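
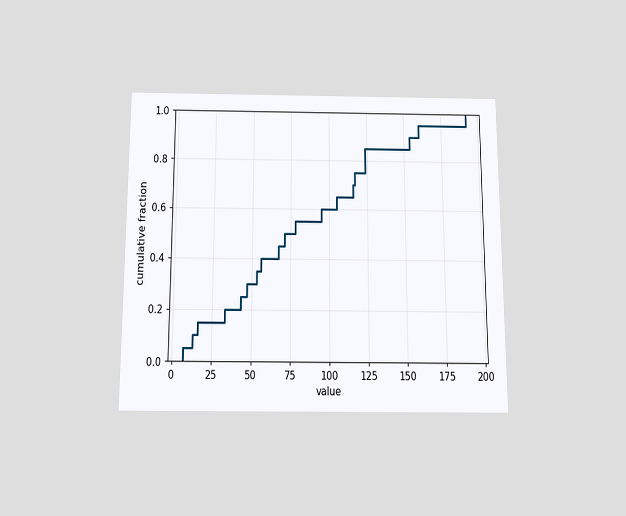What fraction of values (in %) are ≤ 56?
The chart is viewed slightly from below. At x=56 the ECDF step is at 40%.

40%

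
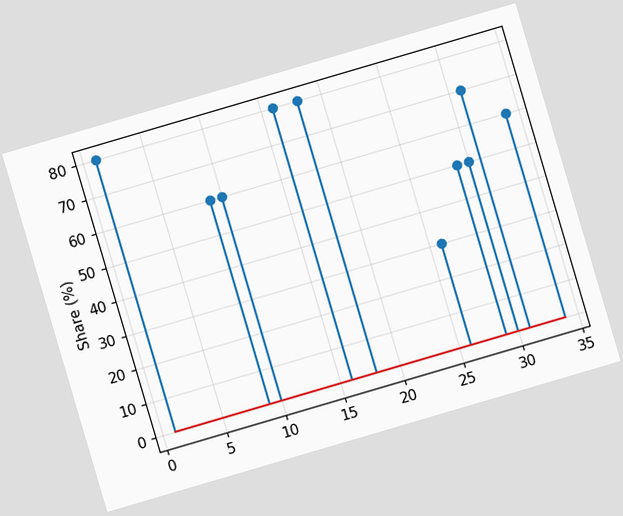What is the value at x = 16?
The chart is tilted about 16° counter-clockwise. The stem at x=16 reaches 80%.

80%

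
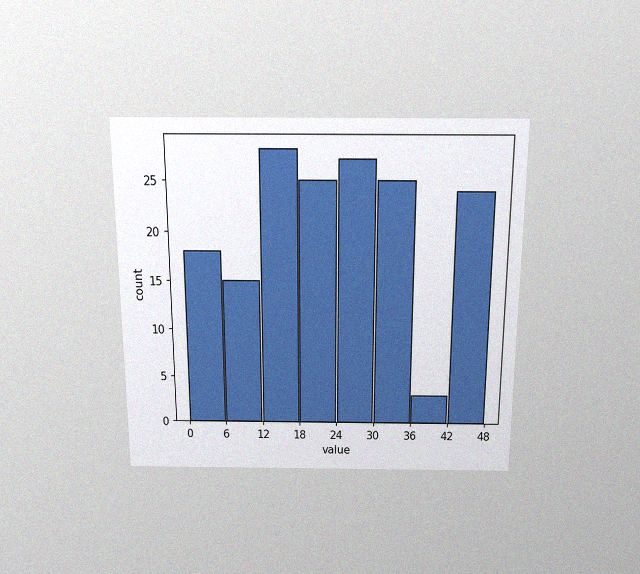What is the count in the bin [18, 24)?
25

The chart is viewed slightly from above, with some photo noise. The [18, 24) bin has height 25.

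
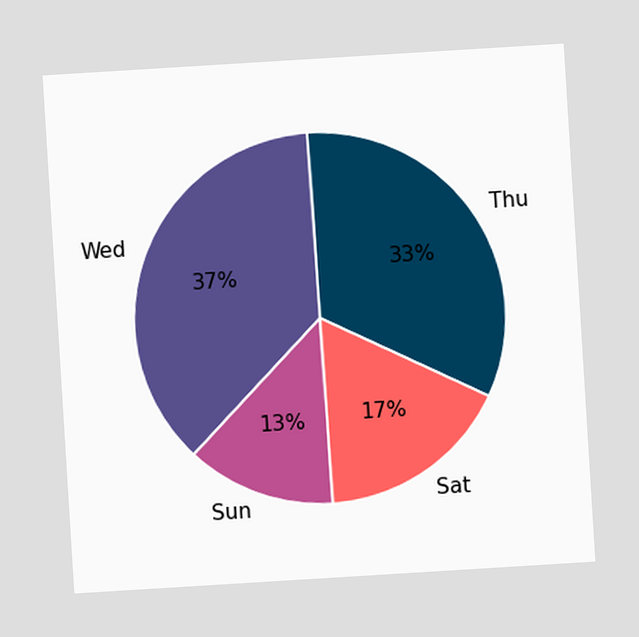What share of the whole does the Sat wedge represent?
The chart is tilted about 4° counter-clockwise. The Sat slice takes up 17% of the pie.

17%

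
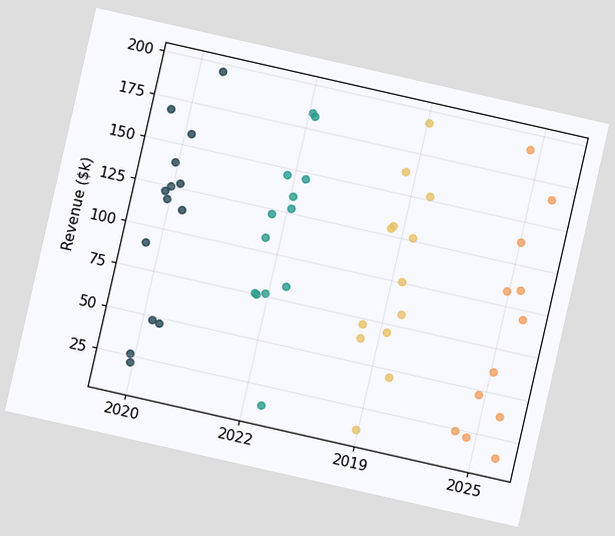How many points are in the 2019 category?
13

The chart is tilted about 13° clockwise. Counting the markers in the 2019 column gives 13.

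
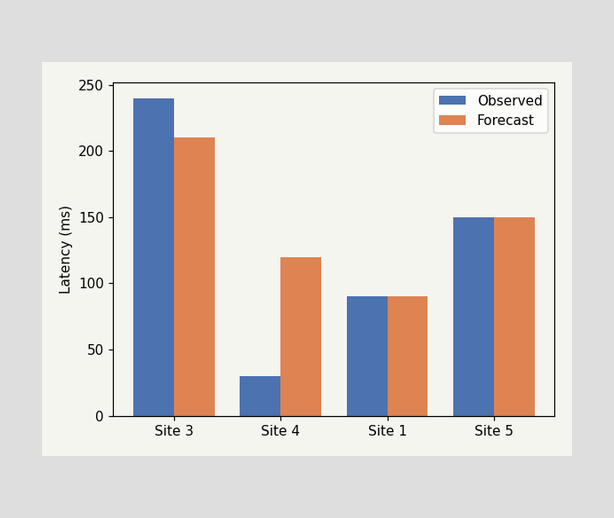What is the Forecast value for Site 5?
The Forecast bar at Site 5 reaches 150ms on the y-axis.

150ms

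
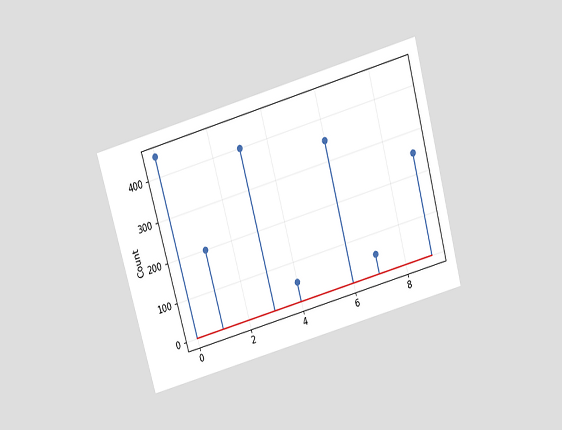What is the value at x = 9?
The chart is tilted about 15° counter-clockwise and viewed slightly from above. The stem at x=9 reaches 250.

250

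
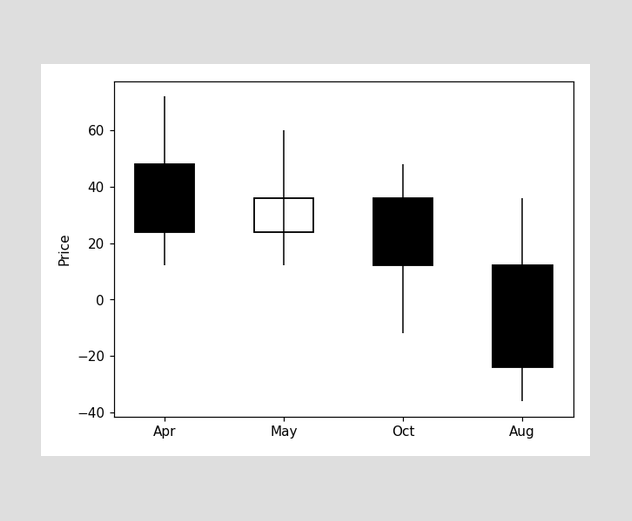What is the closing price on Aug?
The Aug candle closes at -24.

-24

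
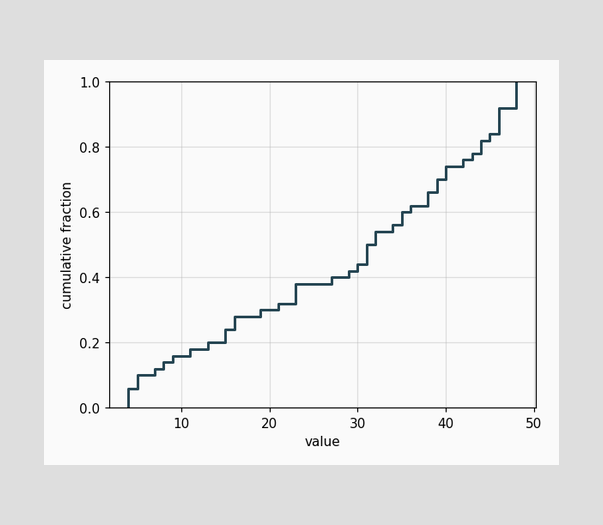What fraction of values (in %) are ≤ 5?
10%

At x=5 the ECDF step is at 10%.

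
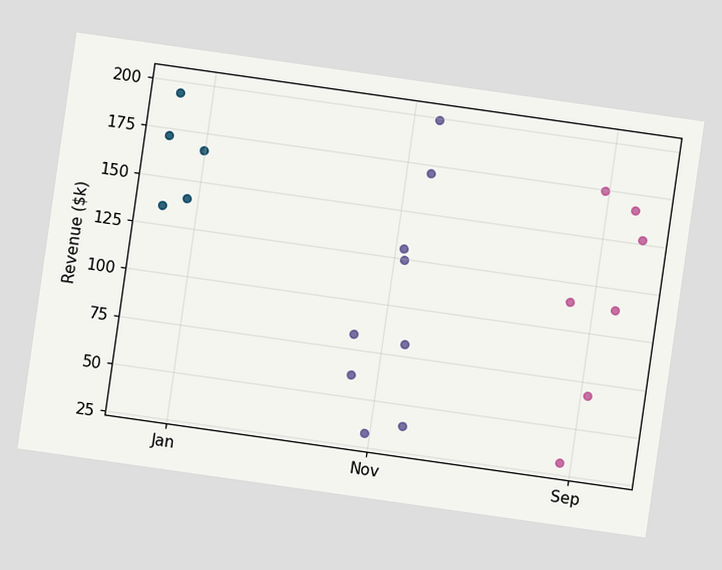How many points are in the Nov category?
9

The chart is tilted about 8° clockwise. Counting the markers in the Nov column gives 9.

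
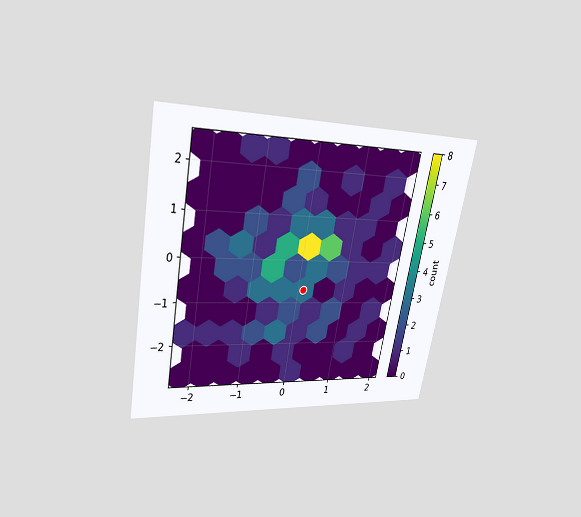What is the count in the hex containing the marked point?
3

The chart is tilted about 10° clockwise and viewed at a slight angle. The marked hex reads 3 on the colorbar.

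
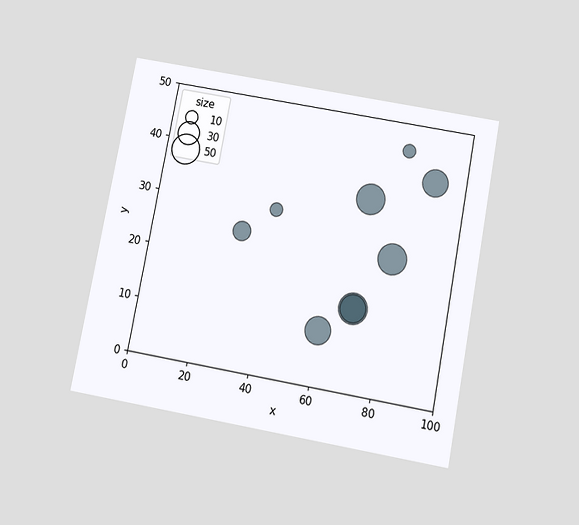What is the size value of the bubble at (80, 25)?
50

The chart is tilted about 11° clockwise and viewed slightly from below. Matching the bubble at (80, 25) against the size legend gives 50.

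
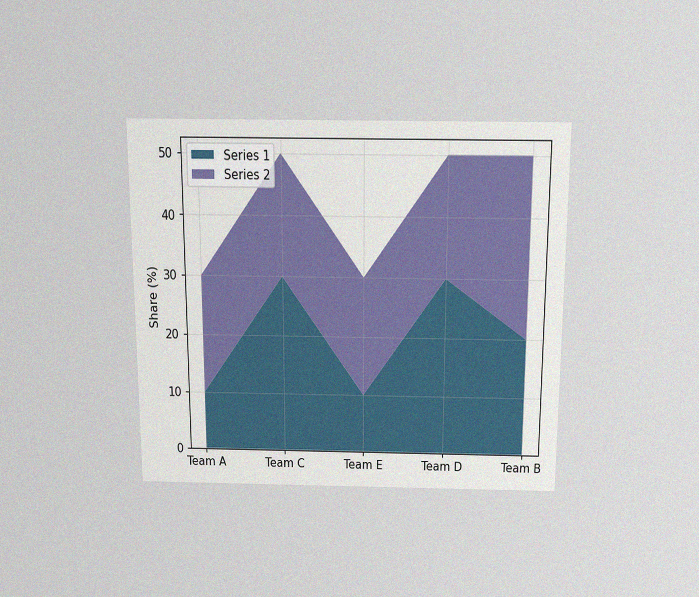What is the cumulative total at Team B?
The chart is viewed slightly from above, with some photo noise. The stacked total at Team B reaches 50%.

50%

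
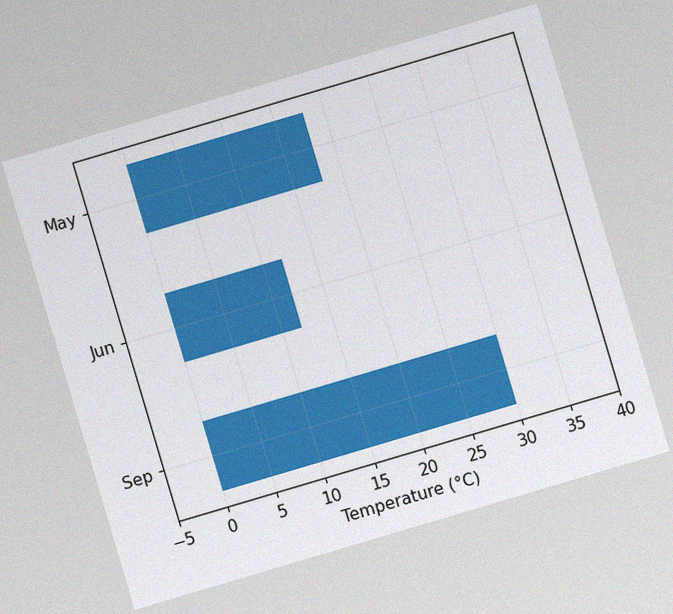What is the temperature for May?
The chart is tilted about 17° counter-clockwise, with some photo noise. Reading along the chart's x-axis, the May bar reaches 18°C.

18°C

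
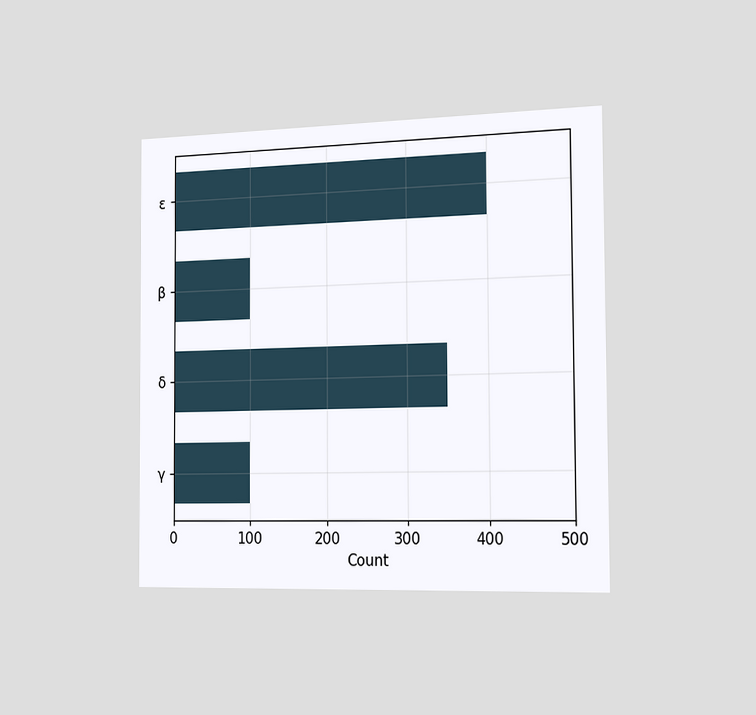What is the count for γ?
100

The chart is viewed slightly from the right. Reading along the chart's x-axis, the γ bar reaches 100.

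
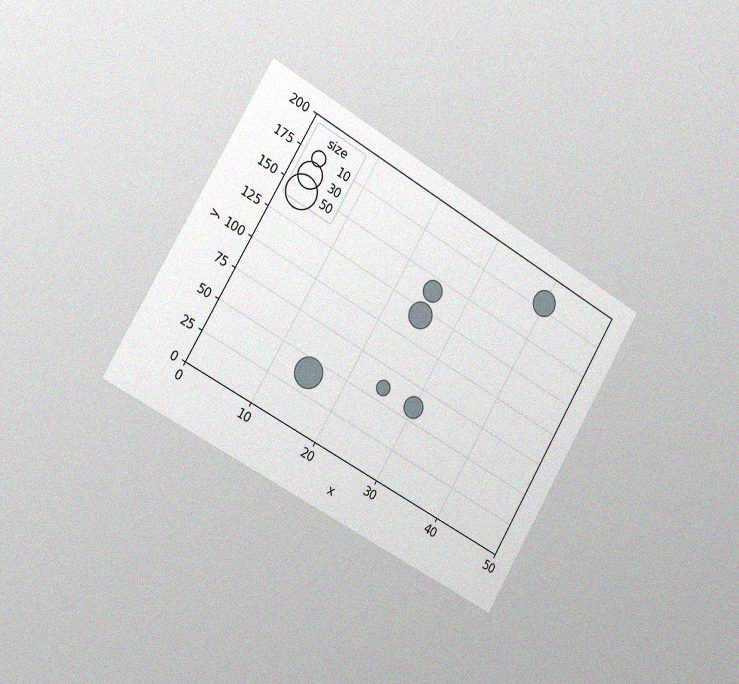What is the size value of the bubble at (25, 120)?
30

The chart is tilted about 30° clockwise and viewed slightly from the left, with some photo noise. Matching the bubble at (25, 120) against the size legend gives 30.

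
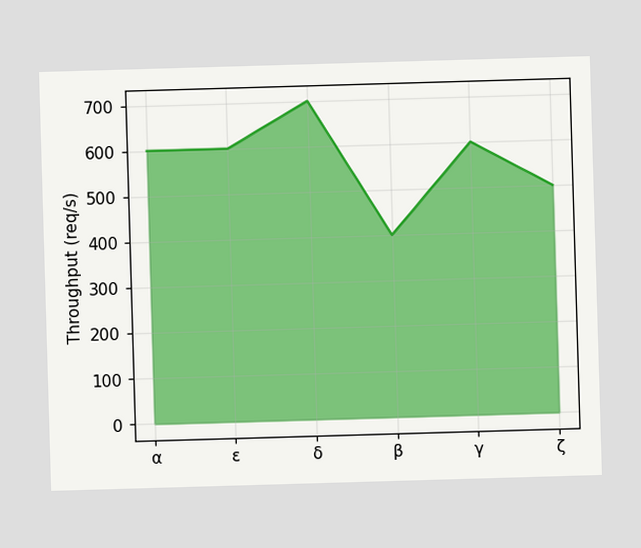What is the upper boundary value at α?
At α the upper boundary is at 600req/s.

600req/s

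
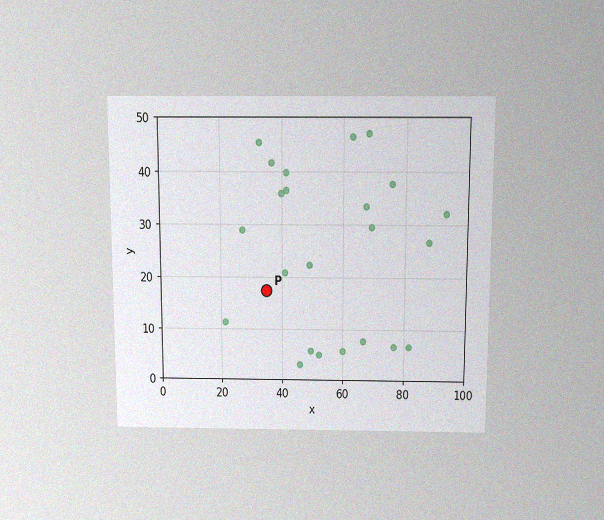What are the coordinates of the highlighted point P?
(35, 17.5)

The chart is viewed slightly from above, with some photo noise. Following the gridlines from P to each axis, P sits at (35, 17.5).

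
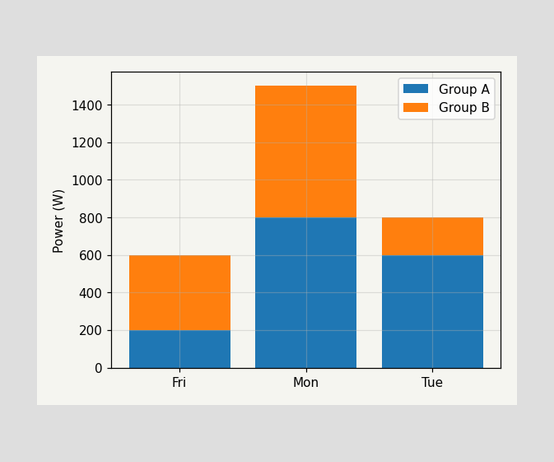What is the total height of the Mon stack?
The Mon stack's top reaches 1500W on the y-axis.

1500W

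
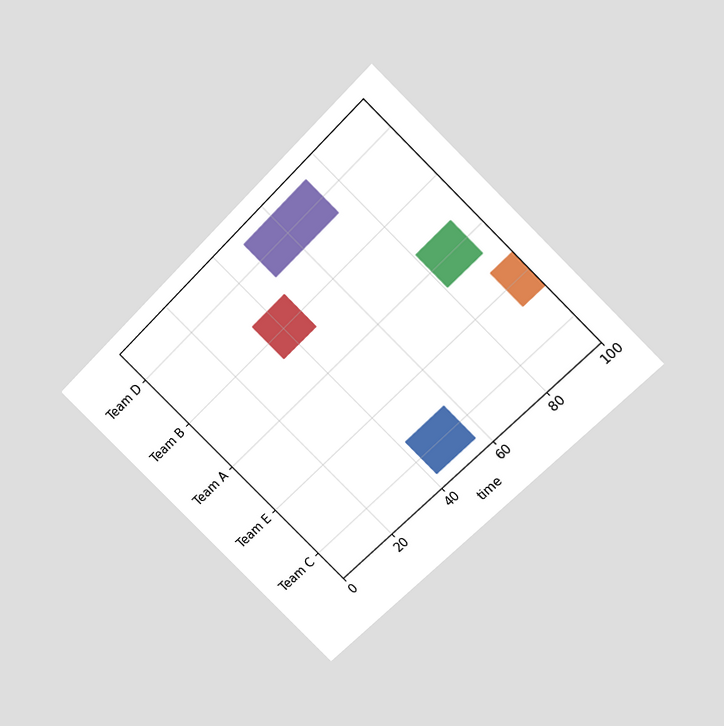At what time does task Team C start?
42

The chart is tilted about 45° counter-clockwise and viewed at a slight angle. The Team C bar begins at t=42.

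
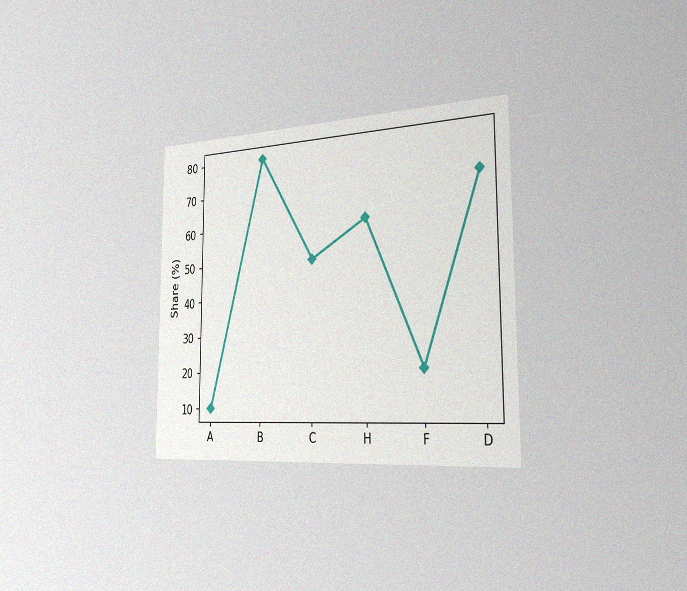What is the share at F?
20%

The chart is viewed slightly from the right, with some photo noise. At F, the line is at 20%.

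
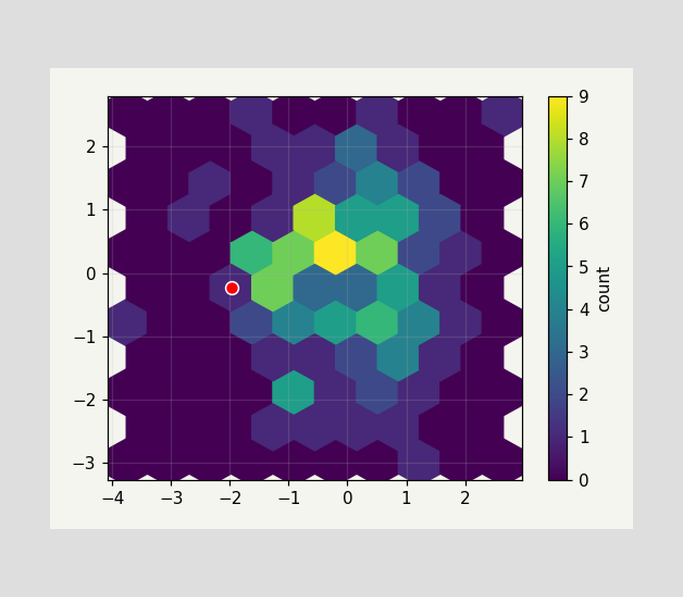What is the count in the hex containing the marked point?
1

The marked hex reads 1 on the colorbar.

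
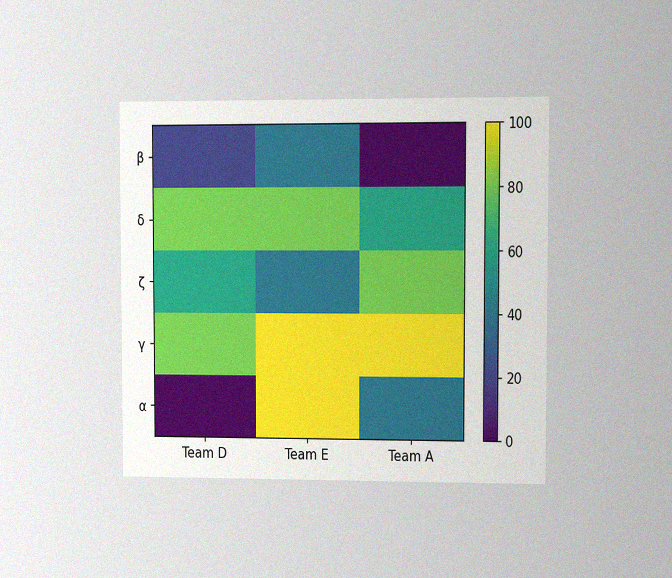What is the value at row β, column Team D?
20

The chart is viewed at a slight angle, with some photo noise. Matching cell (β, Team D) against the colorbar gives 20.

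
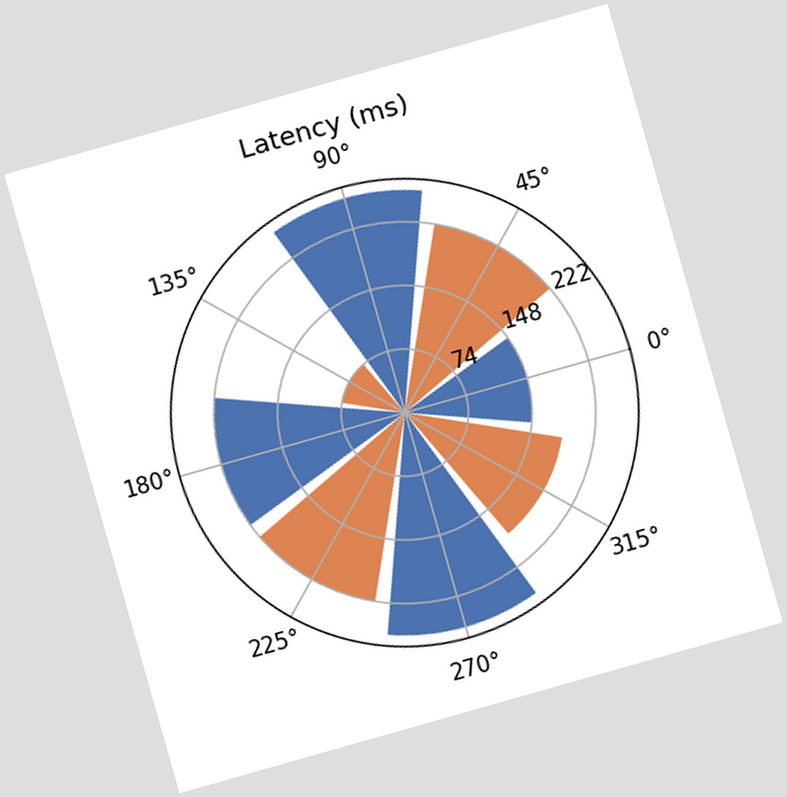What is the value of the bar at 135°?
74ms

The chart is tilted about 16° counter-clockwise. The bar at 135° reaches 74ms on the radial axis.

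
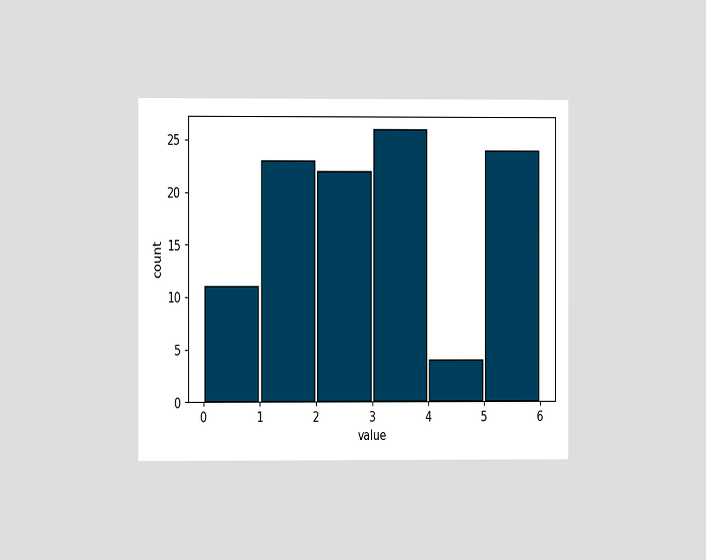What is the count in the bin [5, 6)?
24

The chart is viewed at a slight angle. The [5, 6) bin has height 24.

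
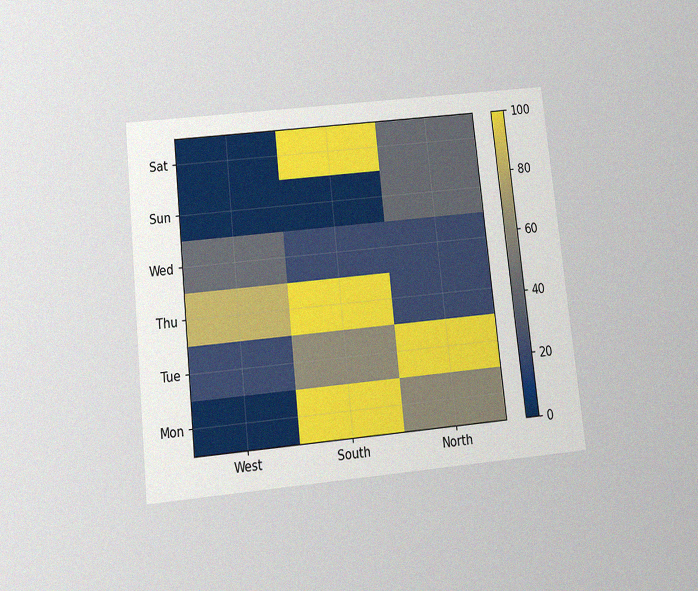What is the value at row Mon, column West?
0

The chart is tilted about 6° counter-clockwise and viewed slightly from below, with some photo noise. Matching cell (Mon, West) against the colorbar gives 0.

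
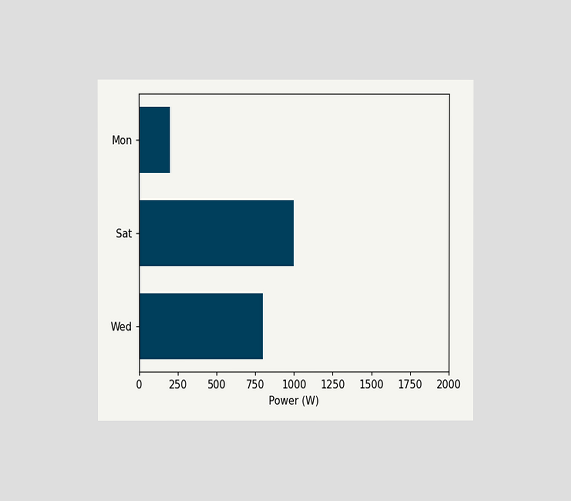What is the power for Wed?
800W

The chart is viewed at a slight angle. Reading along the chart's x-axis, the Wed bar reaches 800W.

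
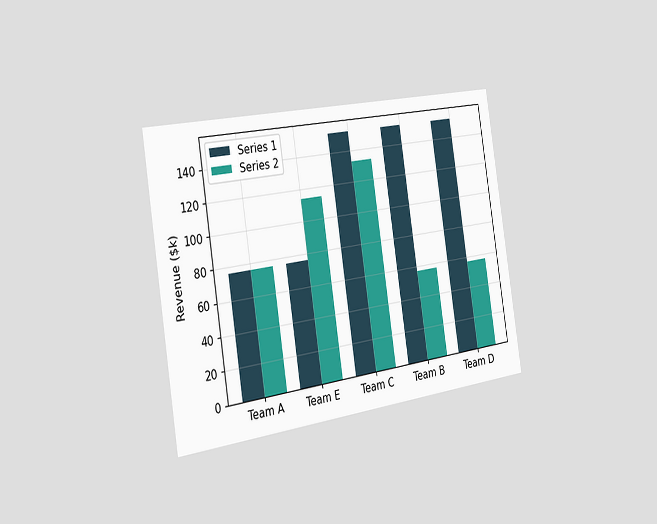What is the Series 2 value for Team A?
The chart is tilted about 9° counter-clockwise and viewed slightly from the left. The Series 2 bar at Team A reaches $76k on the y-axis.

$76k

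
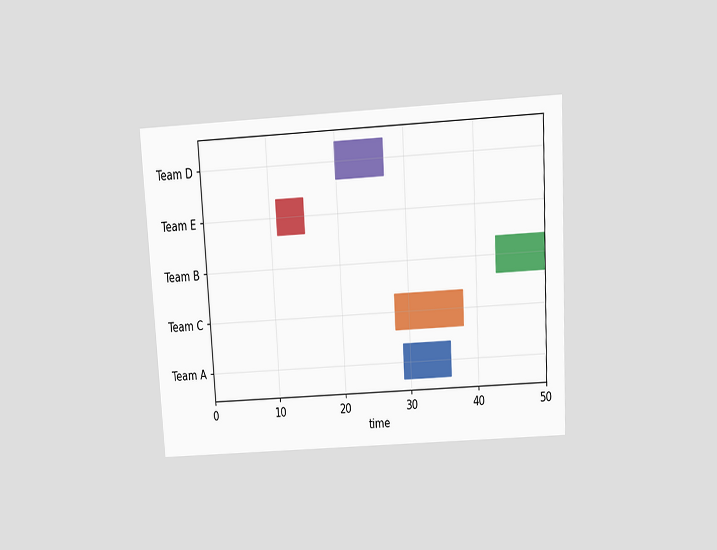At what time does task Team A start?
29

The chart is tilted about 3° counter-clockwise and viewed slightly from above. The Team A bar begins at t=29.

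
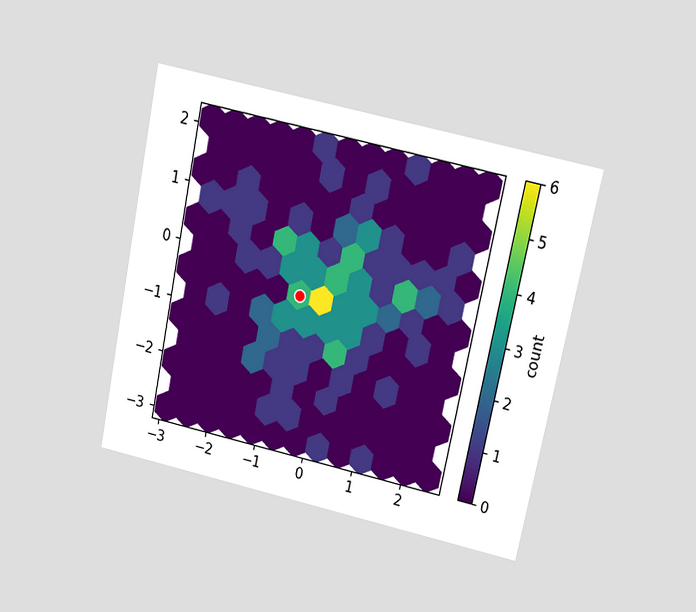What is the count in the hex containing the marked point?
The chart is tilted about 12° clockwise and viewed at a slight angle. The marked hex reads 4 on the colorbar.

4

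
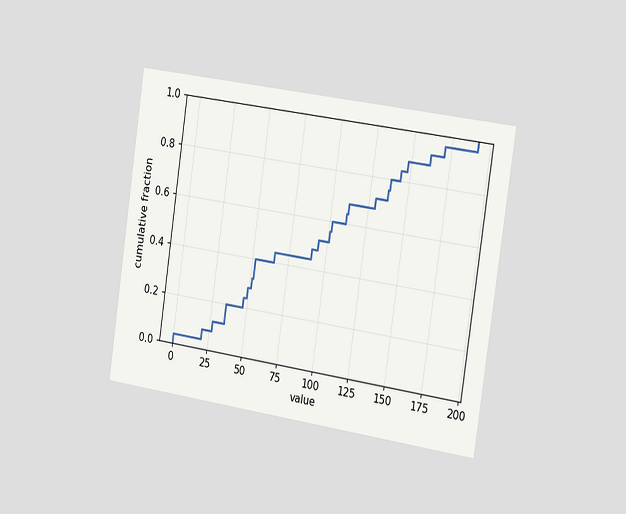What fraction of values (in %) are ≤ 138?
80%

The chart is tilted about 8° clockwise and viewed slightly from the right. At x=138 the ECDF step is at 80%.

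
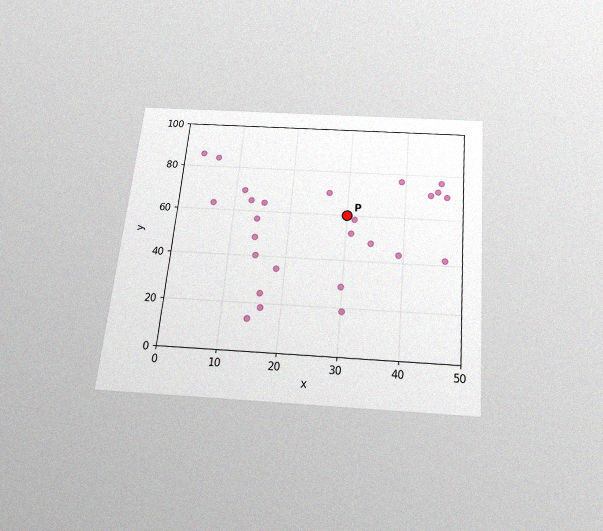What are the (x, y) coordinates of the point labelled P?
The chart is tilted about 5° clockwise and viewed slightly from below, with some photo noise. Following the gridlines from P to each axis, P sits at (30, 60).

(30, 60)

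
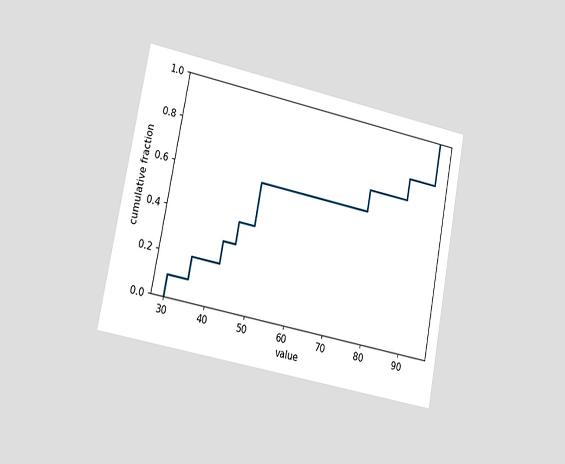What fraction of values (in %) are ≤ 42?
The chart is tilted about 11° clockwise and viewed slightly from the left. At x=42 the ECDF step is at 30%.

30%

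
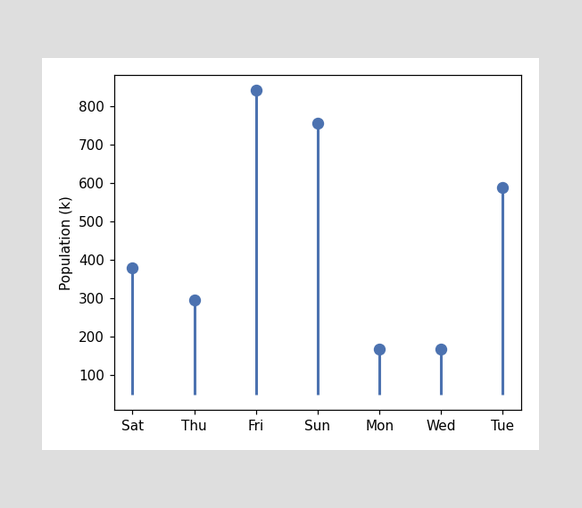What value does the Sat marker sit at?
The Sat marker sits at 378k.

378k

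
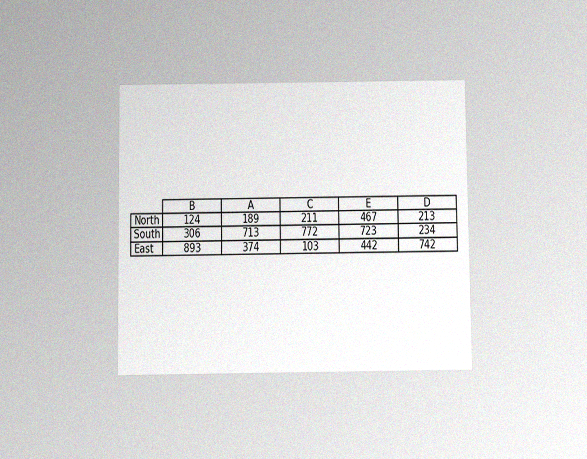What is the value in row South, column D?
234

The chart is viewed slightly from below, with some photo noise. The (South, D) cell reads 234.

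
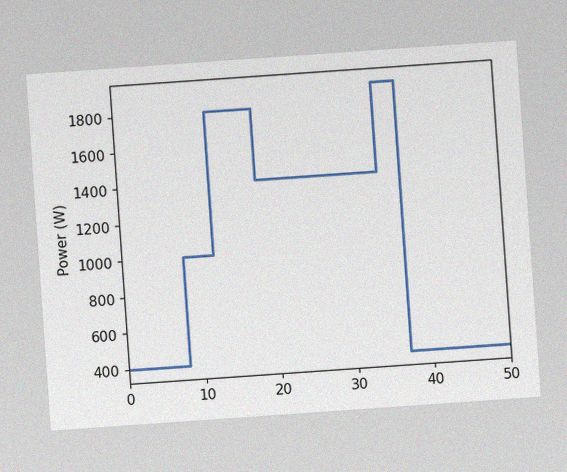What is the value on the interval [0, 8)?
400W

The chart is tilted about 4° counter-clockwise, with some photo noise. On [0, 8) the step sits at 400W.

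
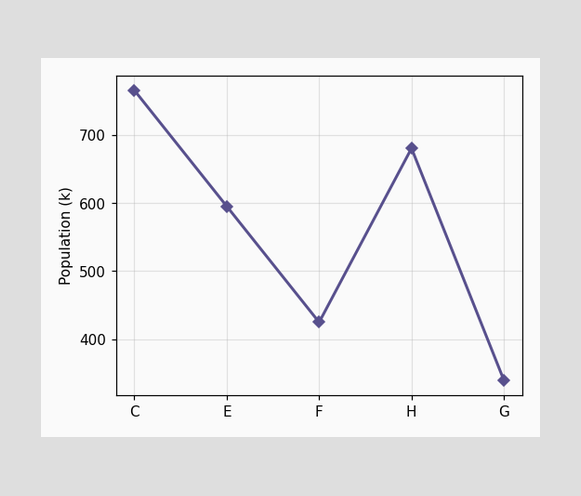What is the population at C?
765k

At C, the line is at 765k.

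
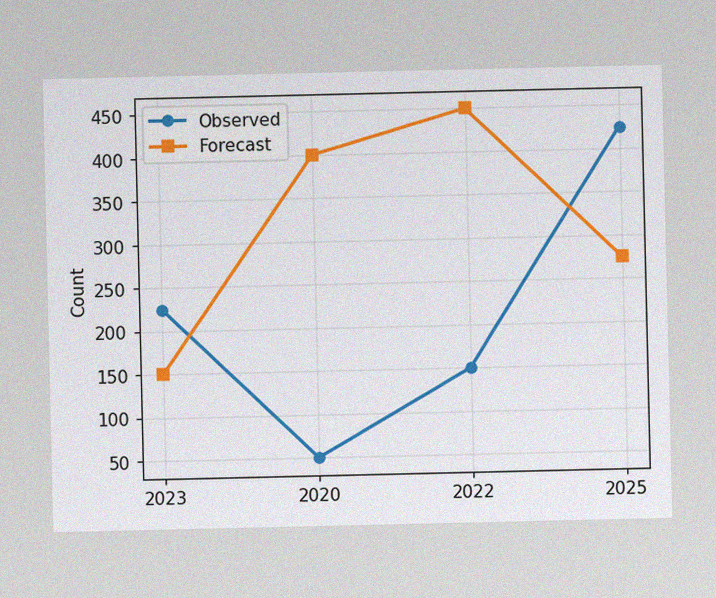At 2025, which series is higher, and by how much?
Observed, by 150

The image has some photo noise and uneven lighting. At 2025, Observed sits above the other line by 150.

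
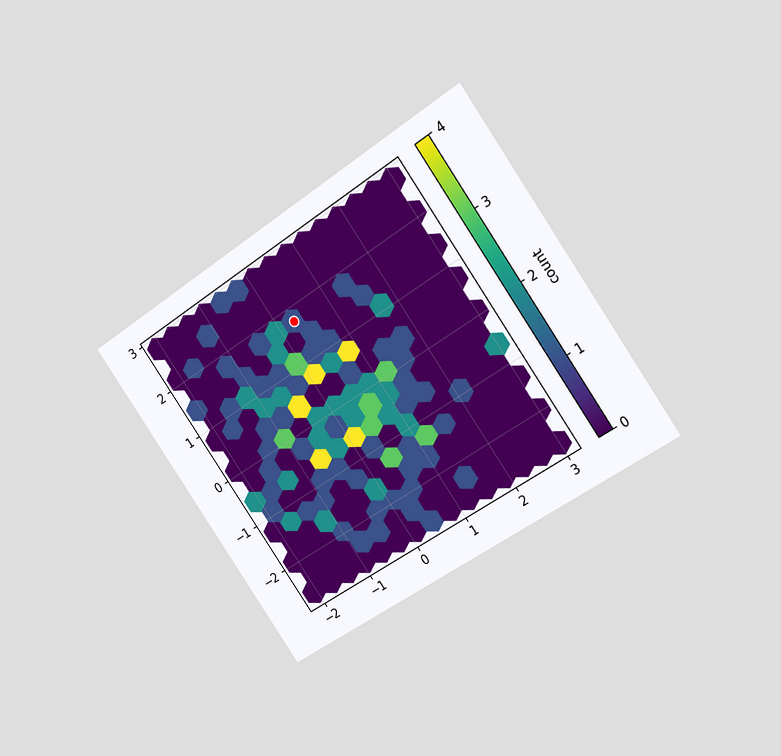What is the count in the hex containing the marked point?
1

The chart is tilted about 35° counter-clockwise and viewed slightly from the right. The marked hex reads 1 on the colorbar.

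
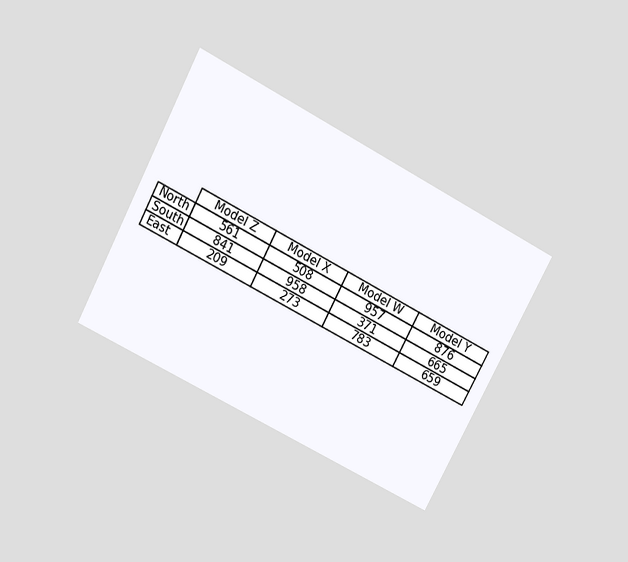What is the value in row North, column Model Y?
The chart is tilted about 28° clockwise and viewed slightly from above. The (North, Model Y) cell reads 876.

876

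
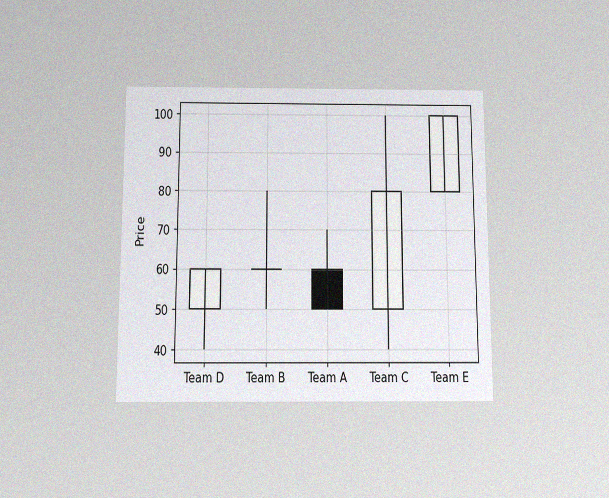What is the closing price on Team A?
50

The chart is viewed slightly from below, with some photo noise. The Team A candle closes at 50.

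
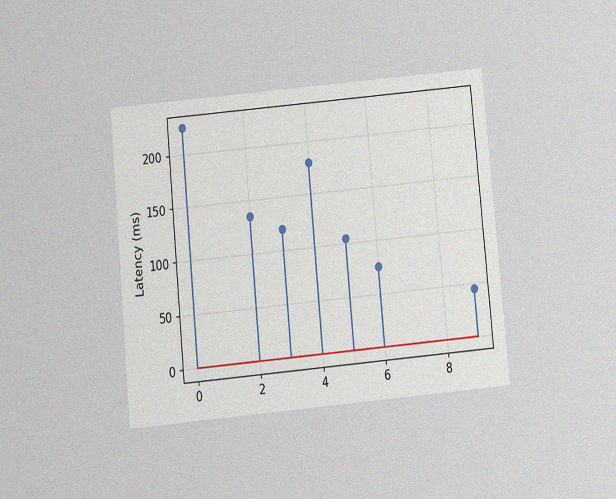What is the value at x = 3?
The chart is tilted about 5° counter-clockwise and viewed slightly from below, with some photo noise. The stem at x=3 reaches 120ms.

120ms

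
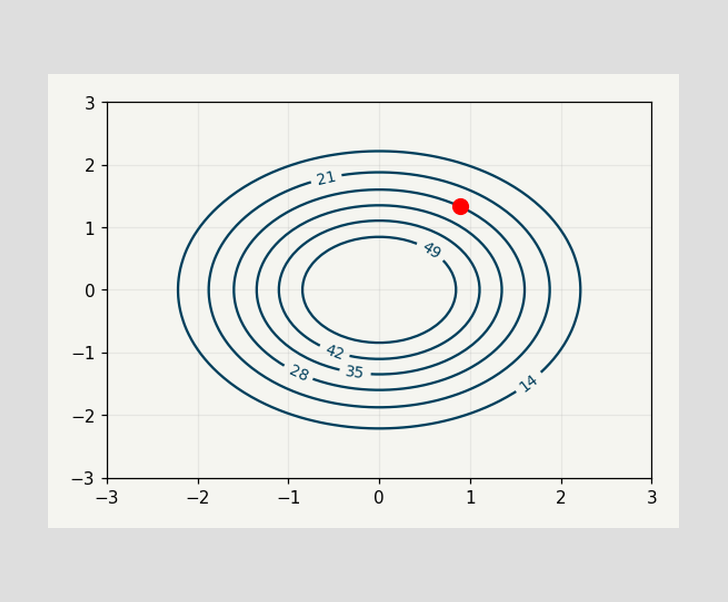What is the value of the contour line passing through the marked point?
28

The marked point sits on the contour labelled 28.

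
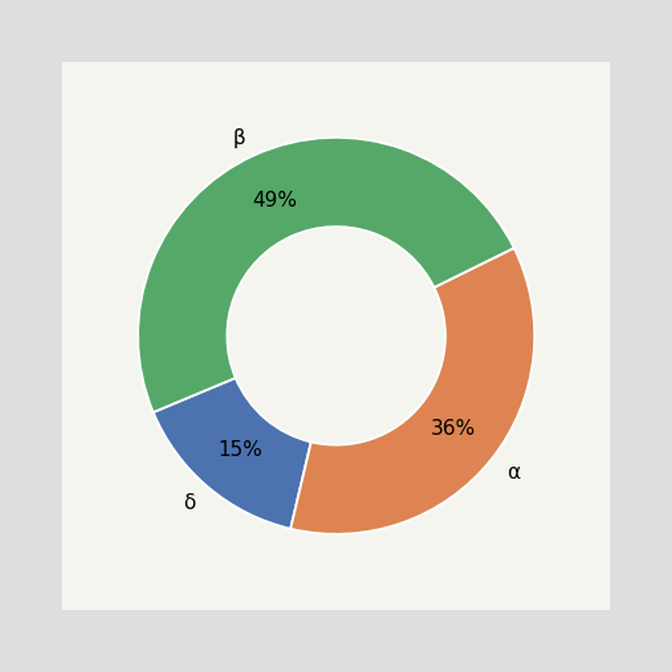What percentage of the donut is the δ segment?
15%

The δ segment takes up 15% of the ring.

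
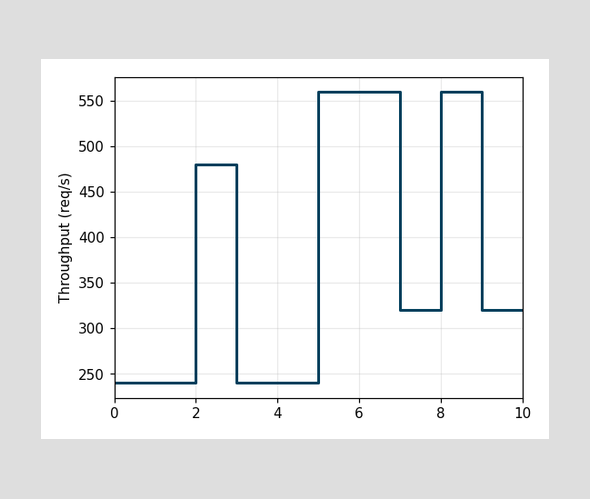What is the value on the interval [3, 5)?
On [3, 5) the step sits at 240req/s.

240req/s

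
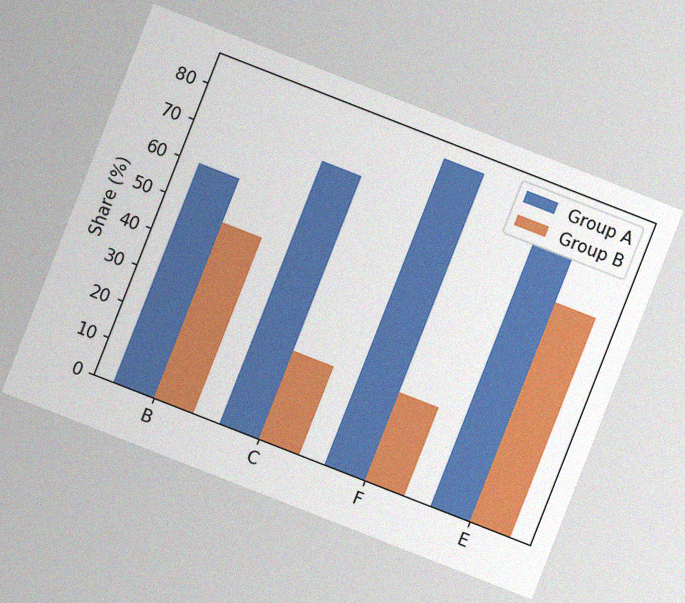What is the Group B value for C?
24%

The chart is tilted about 21° clockwise, with some photo noise. The Group B bar at C reaches 24% on the y-axis.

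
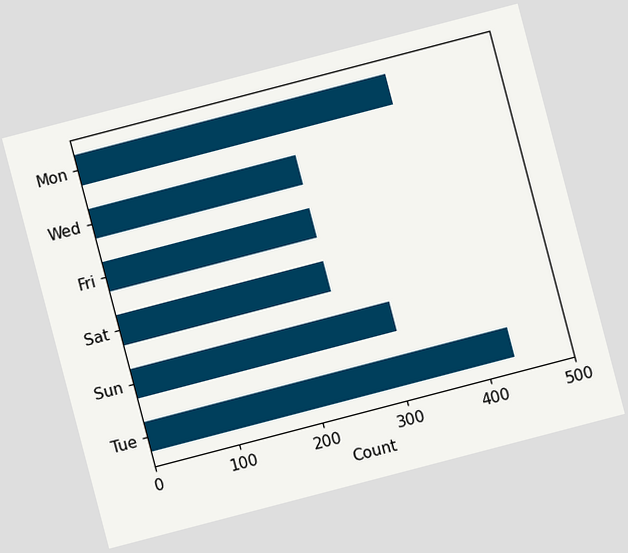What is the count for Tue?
434

The chart is tilted about 15° counter-clockwise. Reading along the chart's x-axis, the Tue bar reaches 434.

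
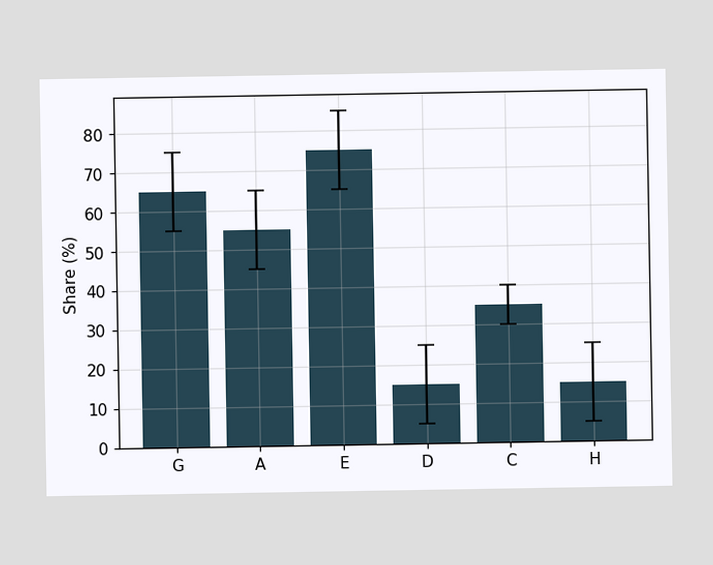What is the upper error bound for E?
85%

The E bar's upper whisker reaches 85%.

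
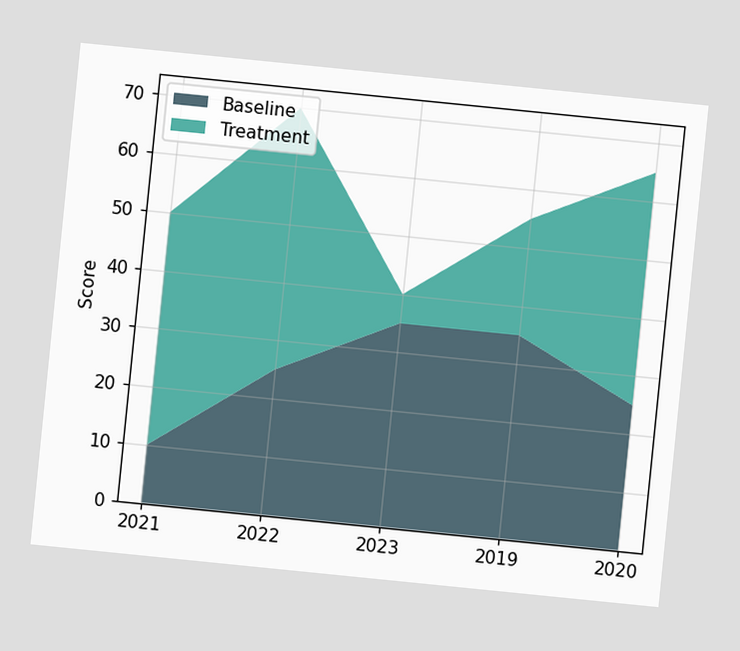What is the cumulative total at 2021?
50

The chart is tilted about 6° clockwise. The stacked total at 2021 reaches 50.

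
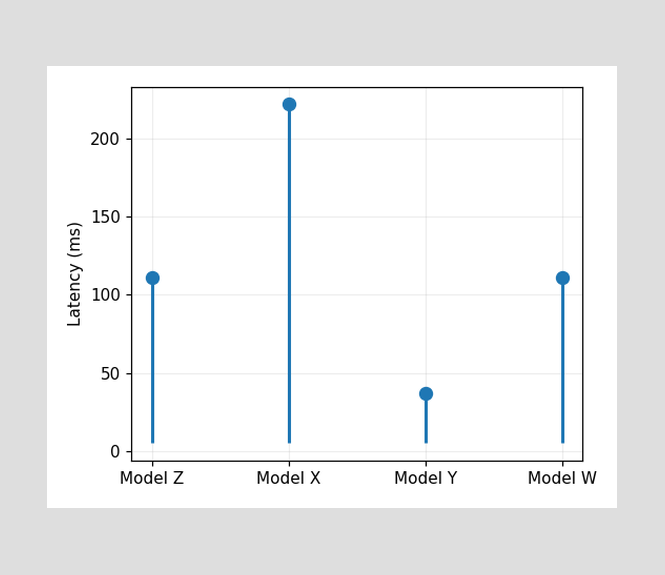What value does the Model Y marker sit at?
The Model Y marker sits at 37ms.

37ms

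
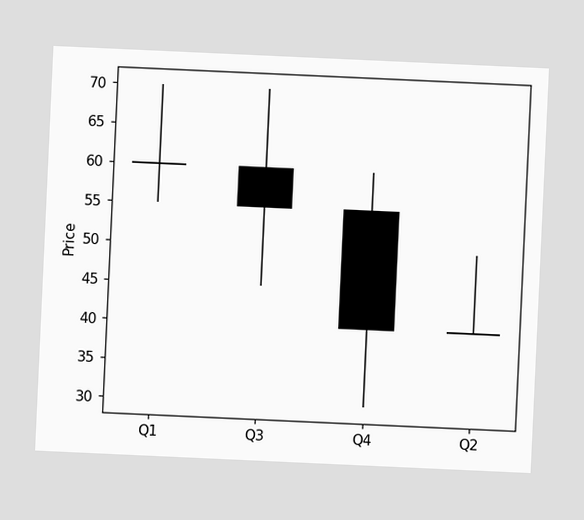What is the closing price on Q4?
40

The chart is tilted about 3° clockwise. The Q4 candle closes at 40.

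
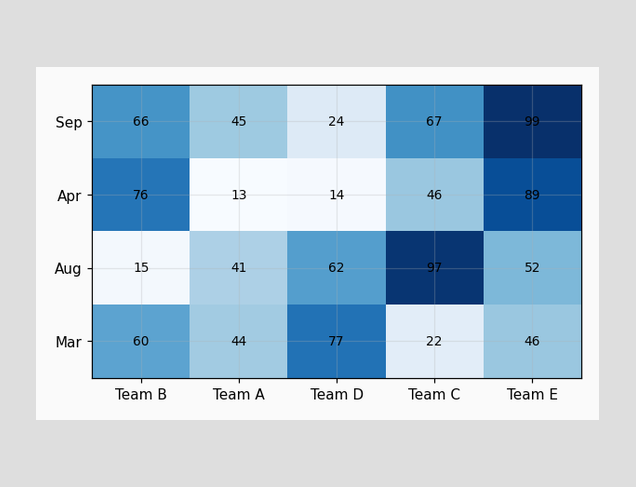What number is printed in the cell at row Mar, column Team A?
44

The (Mar, Team A) cell reads 44.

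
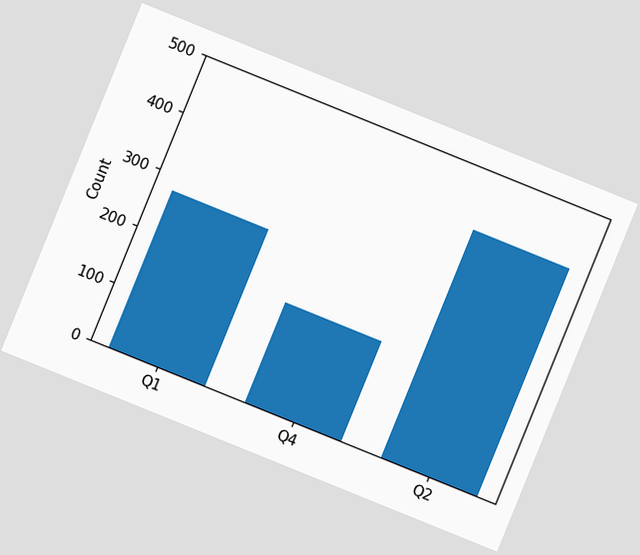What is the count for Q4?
The chart is tilted about 22° clockwise. Reading along the chart's y-axis, the Q4 bar reaches 175.

175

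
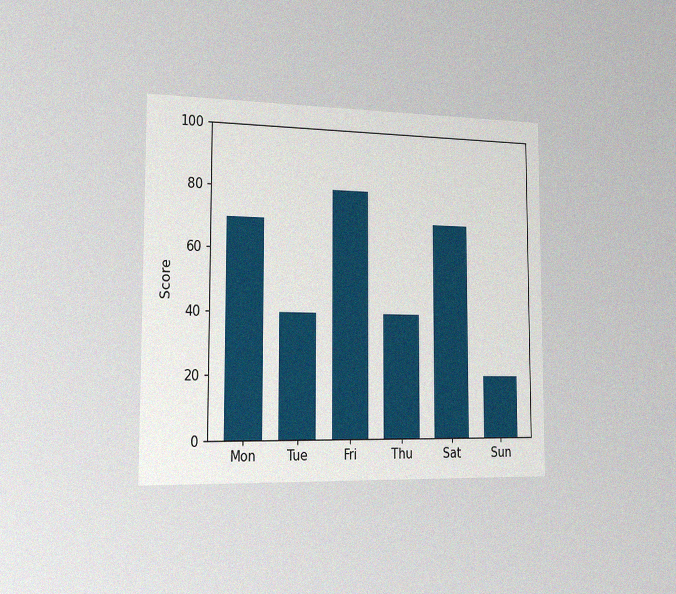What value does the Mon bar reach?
70

The chart is viewed slightly from the left, with some photo noise. Reading along the chart's y-axis, the Mon bar reaches 70.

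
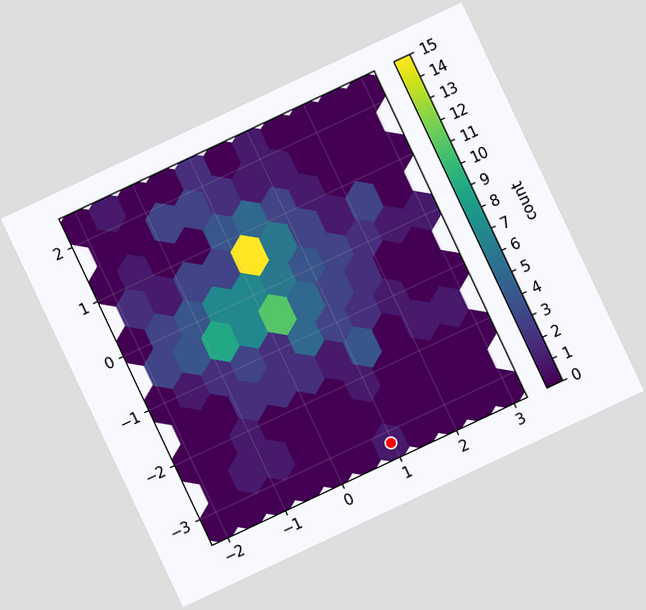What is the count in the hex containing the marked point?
1

The chart is tilted about 25° counter-clockwise. The marked hex reads 1 on the colorbar.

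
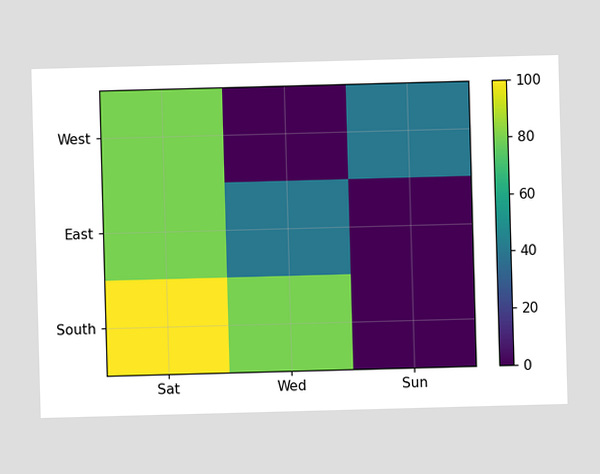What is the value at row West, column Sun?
Matching cell (West, Sun) against the colorbar gives 40.

40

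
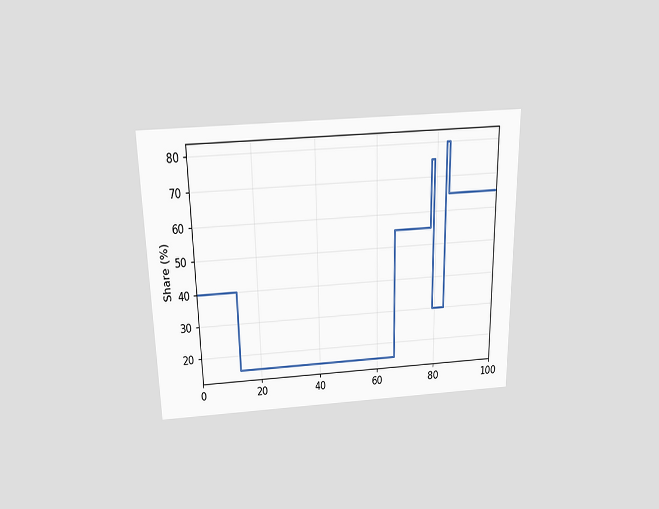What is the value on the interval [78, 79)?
The chart is viewed slightly from above. On [78, 79) the step sits at 75%.

75%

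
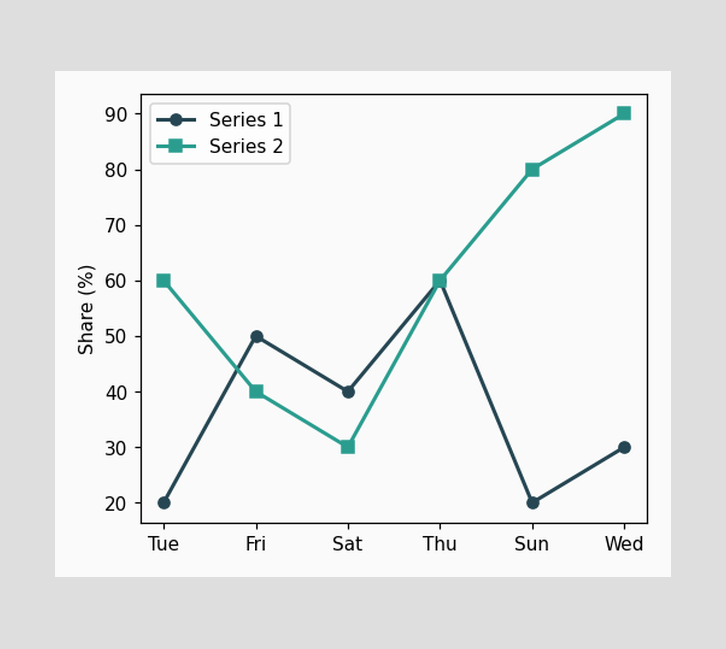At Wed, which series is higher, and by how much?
Series 2, by 60%

At Wed, Series 2 sits above the other line by 60%.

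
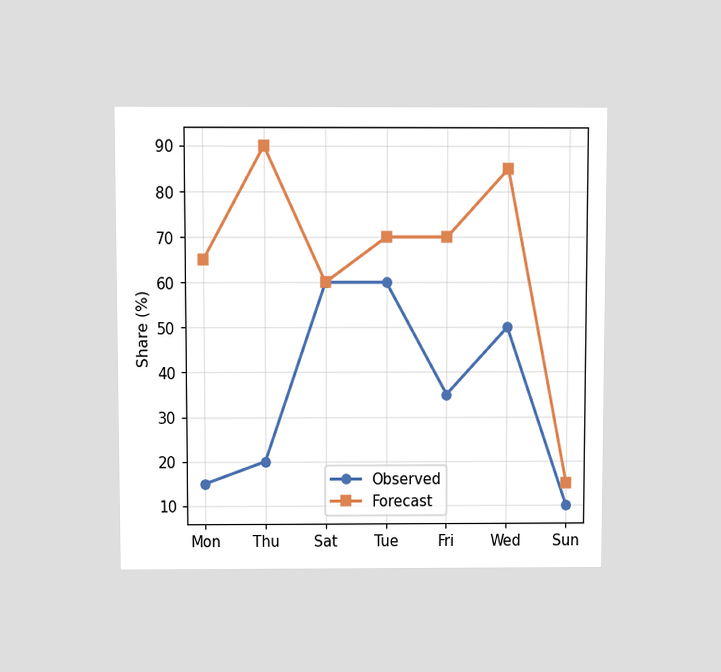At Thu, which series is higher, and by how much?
Forecast, by 70%

The chart is viewed slightly from above. At Thu, Forecast sits above the other line by 70%.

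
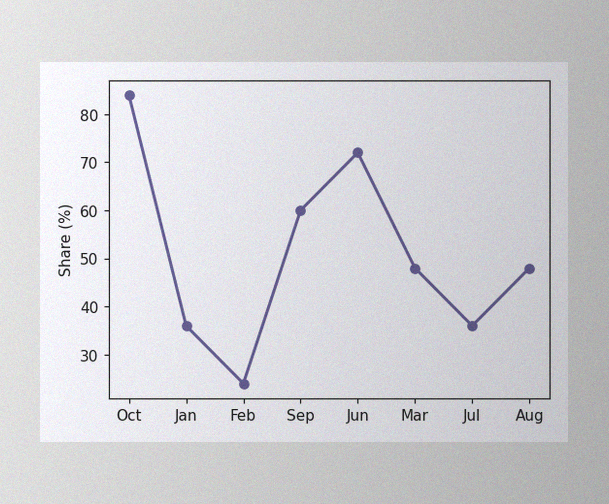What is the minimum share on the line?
24%

The image has some photo noise and uneven lighting. The lowest point is at Feb, and reading across to the y-axis gives 24%.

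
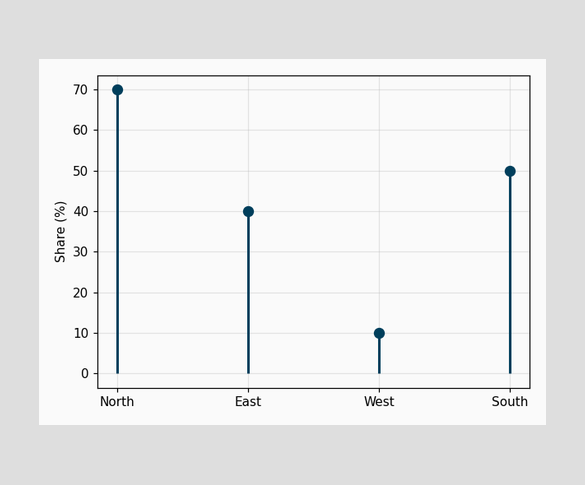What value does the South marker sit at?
The South marker sits at 50%.

50%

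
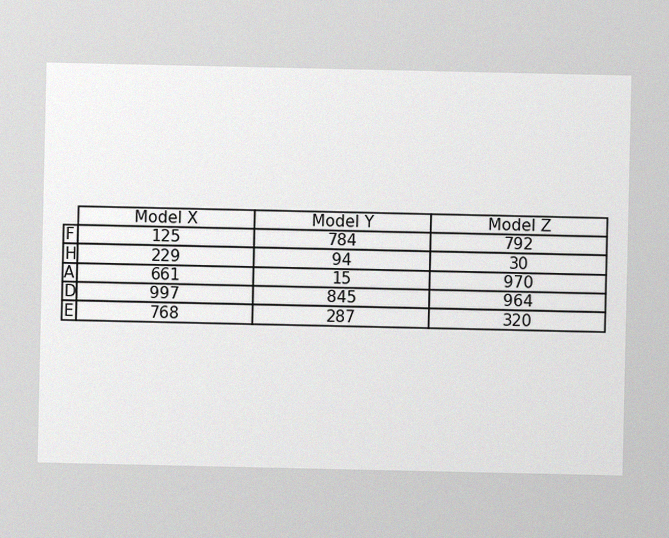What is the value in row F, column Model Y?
784

The image has some photo noise and uneven lighting. The (F, Model Y) cell reads 784.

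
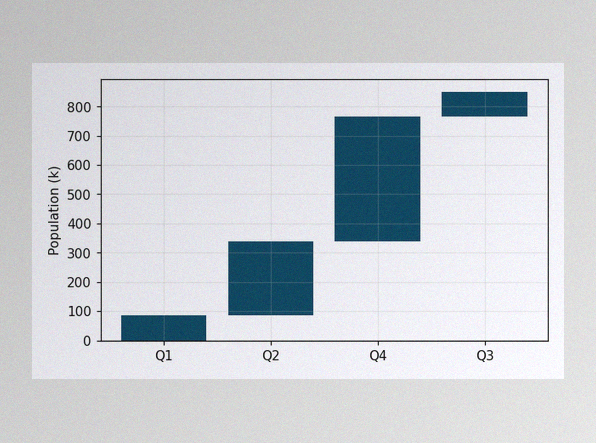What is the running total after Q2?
340k

The image has some photo noise and uneven lighting. After Q2 the running total reaches 340k.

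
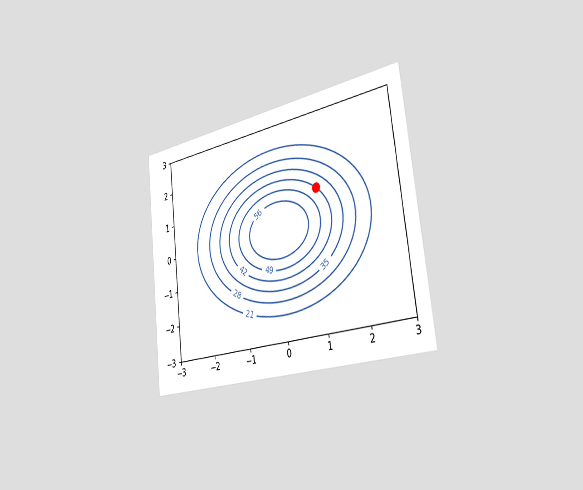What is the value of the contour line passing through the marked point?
The chart is tilted about 7° counter-clockwise and viewed slightly from the right. The marked point sits on the contour labelled 42.

42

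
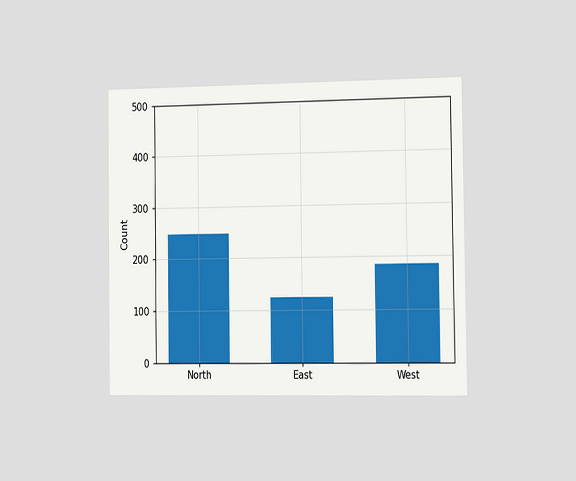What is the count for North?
The chart is viewed at a slight angle. Reading along the chart's y-axis, the North bar reaches 248.

248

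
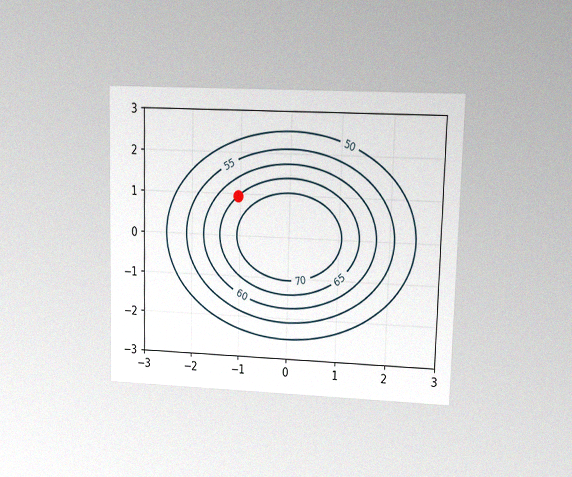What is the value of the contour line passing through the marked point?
The chart is viewed at a slight angle, with some photo noise. The marked point sits on the contour labelled 65.

65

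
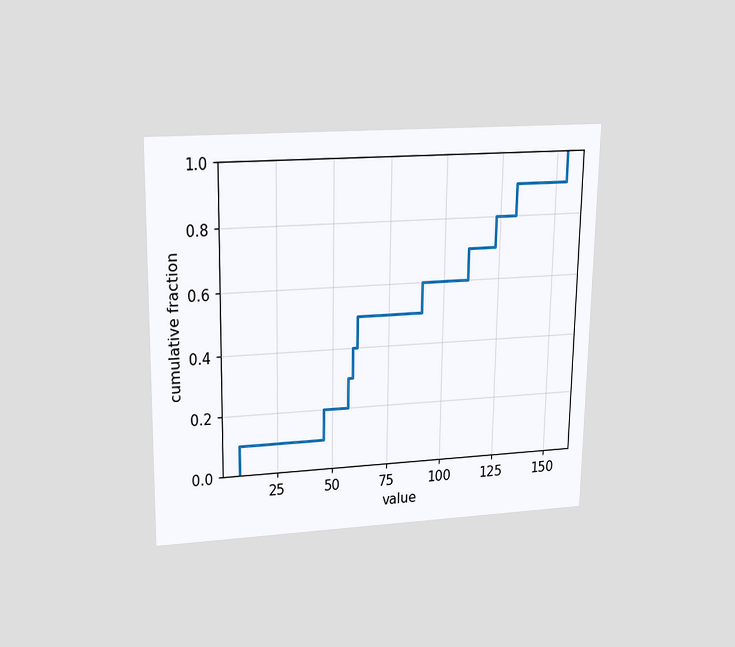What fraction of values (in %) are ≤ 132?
The chart is viewed slightly from above. At x=132 the ECDF step is at 90%.

90%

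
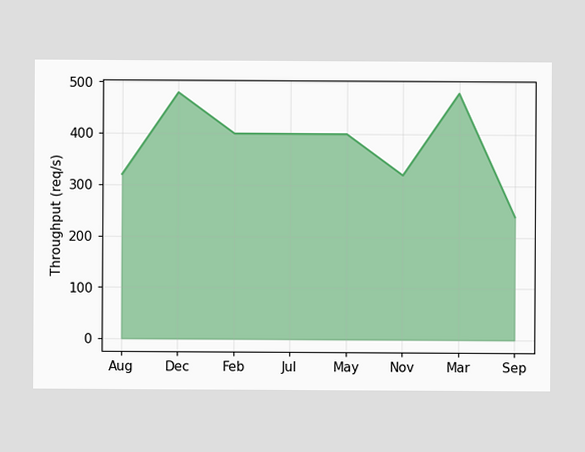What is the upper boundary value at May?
At May the upper boundary is at 400req/s.

400req/s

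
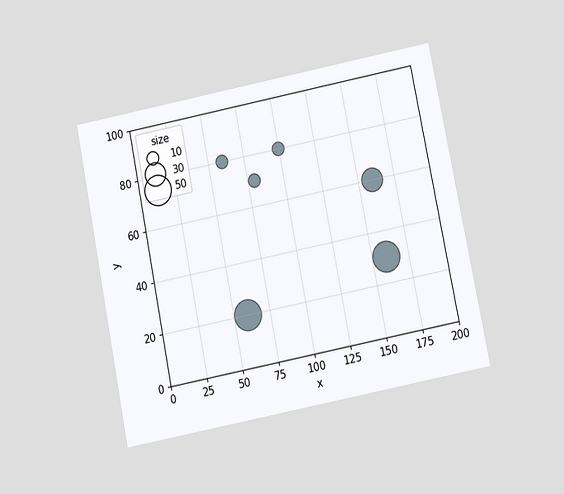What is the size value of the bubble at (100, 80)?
10

The chart is tilted about 11° counter-clockwise and viewed at a slight angle. Matching the bubble at (100, 80) against the size legend gives 10.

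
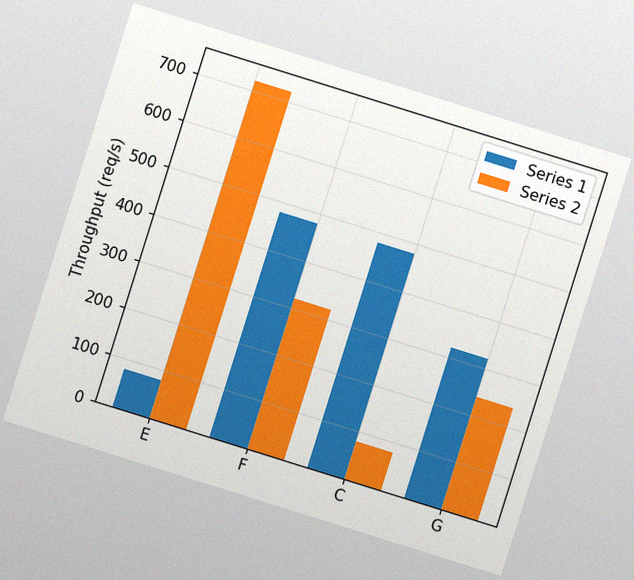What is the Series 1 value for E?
The chart is tilted about 17° clockwise, with some photo noise. The Series 1 bar at E reaches 80req/s on the y-axis.

80req/s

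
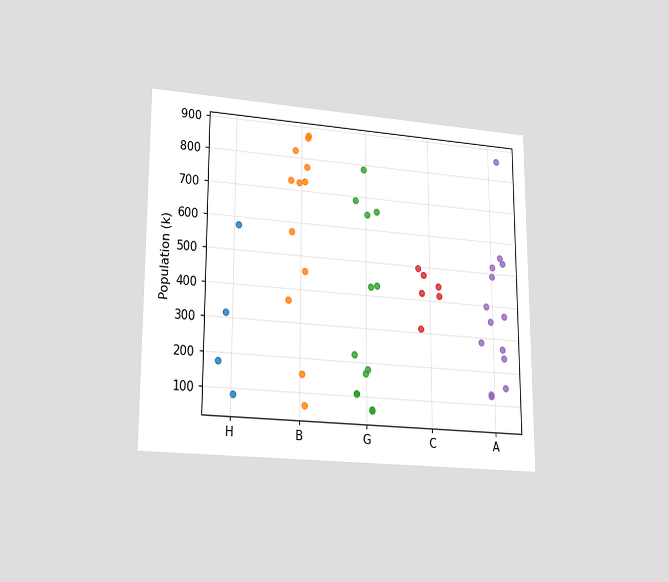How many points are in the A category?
The chart is viewed at a slight angle. Counting the markers in the A column gives 14.

14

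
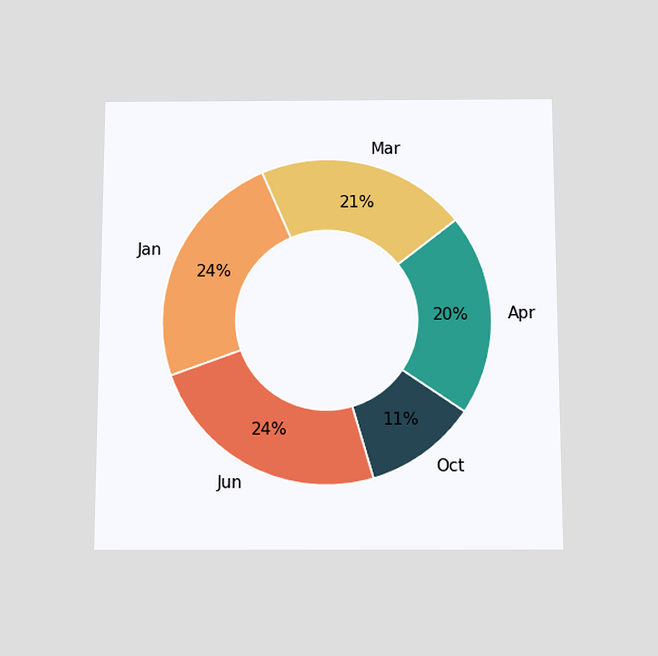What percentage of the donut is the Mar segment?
21%

The chart is viewed slightly from below. The Mar segment takes up 21% of the ring.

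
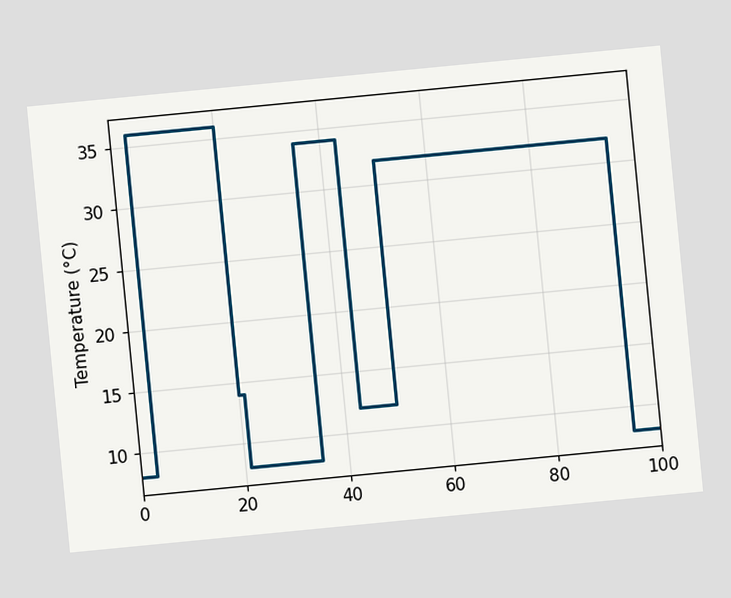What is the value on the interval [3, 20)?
36°C

The chart is tilted about 6° counter-clockwise. On [3, 20) the step sits at 36°C.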